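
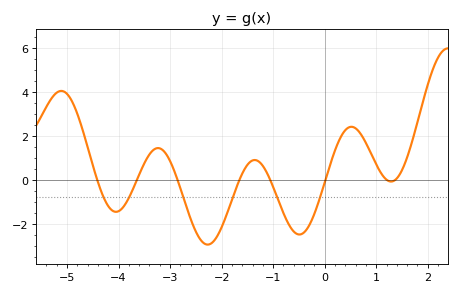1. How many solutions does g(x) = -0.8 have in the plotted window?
6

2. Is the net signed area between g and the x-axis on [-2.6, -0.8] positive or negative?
negative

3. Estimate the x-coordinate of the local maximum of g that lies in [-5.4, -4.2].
-5.11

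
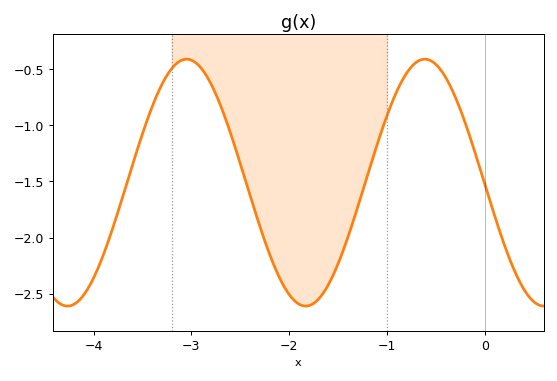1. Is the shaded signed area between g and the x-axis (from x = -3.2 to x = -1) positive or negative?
negative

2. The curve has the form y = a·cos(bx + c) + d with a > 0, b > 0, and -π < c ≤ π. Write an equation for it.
y = 1.1cos(2.6x + 1.6) - 1.51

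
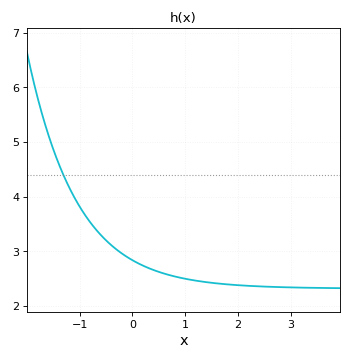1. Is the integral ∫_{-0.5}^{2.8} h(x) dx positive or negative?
positive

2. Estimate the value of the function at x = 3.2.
2.3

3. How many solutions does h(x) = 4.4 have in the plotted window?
1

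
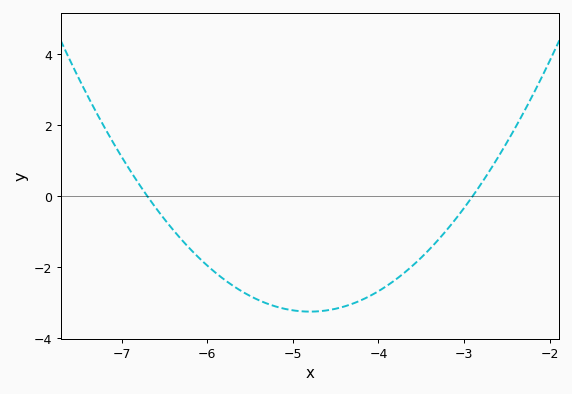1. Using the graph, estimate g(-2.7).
0.8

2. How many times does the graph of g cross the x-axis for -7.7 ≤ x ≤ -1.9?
2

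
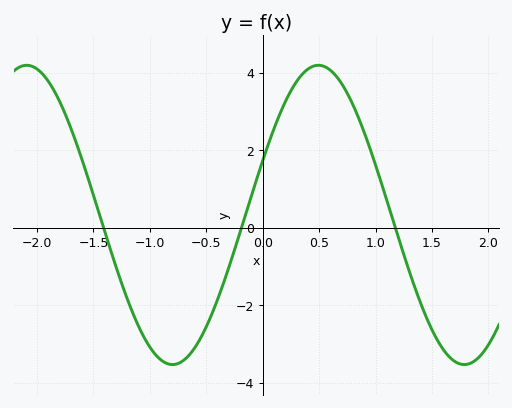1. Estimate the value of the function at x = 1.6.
-3.2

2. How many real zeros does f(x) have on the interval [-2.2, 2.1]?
3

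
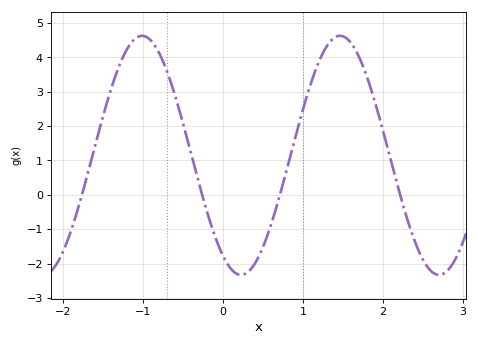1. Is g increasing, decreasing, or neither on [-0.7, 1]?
neither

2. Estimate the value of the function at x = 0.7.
-0.1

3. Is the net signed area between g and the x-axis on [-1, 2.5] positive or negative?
positive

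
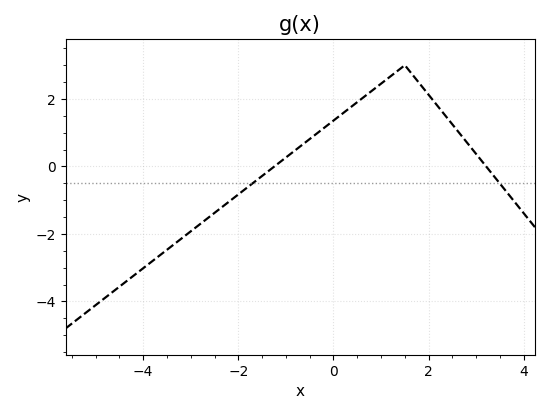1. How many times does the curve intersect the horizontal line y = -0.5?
2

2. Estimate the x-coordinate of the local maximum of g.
1.5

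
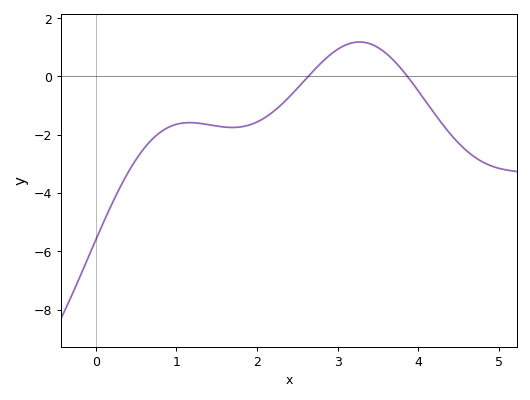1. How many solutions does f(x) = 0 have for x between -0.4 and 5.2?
2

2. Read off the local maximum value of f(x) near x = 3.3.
1.2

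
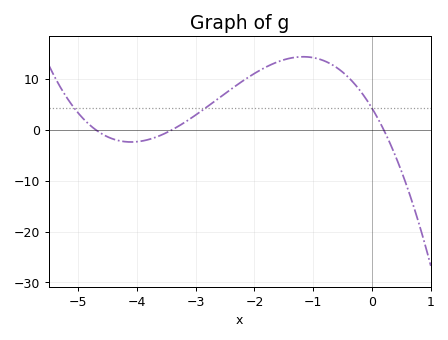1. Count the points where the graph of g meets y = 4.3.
3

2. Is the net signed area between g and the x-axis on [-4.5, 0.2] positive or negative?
positive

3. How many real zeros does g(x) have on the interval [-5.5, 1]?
3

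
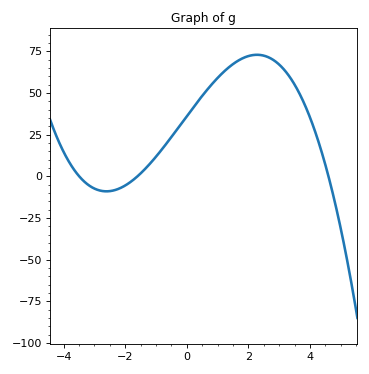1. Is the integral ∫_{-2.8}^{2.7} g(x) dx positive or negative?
positive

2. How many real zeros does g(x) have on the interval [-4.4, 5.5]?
3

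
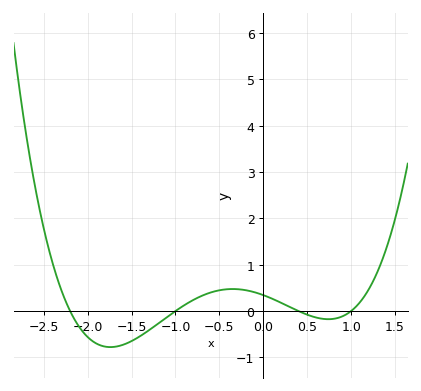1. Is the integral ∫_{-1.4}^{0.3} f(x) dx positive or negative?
positive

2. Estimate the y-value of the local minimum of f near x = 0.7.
-0.2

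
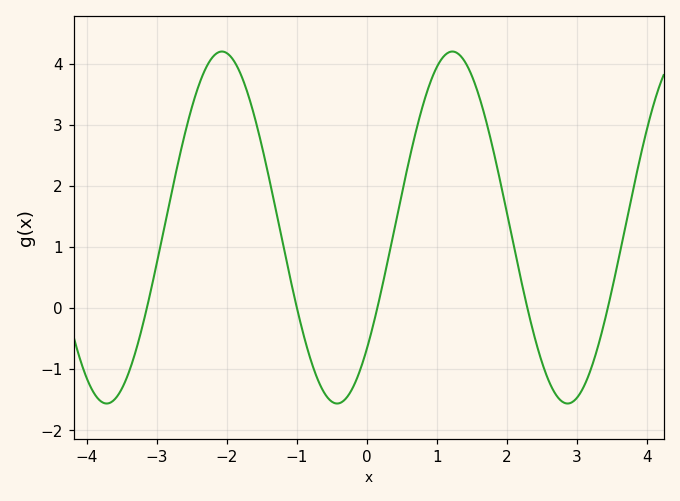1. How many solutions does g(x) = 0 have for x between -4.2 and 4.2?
5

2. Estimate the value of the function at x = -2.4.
3.65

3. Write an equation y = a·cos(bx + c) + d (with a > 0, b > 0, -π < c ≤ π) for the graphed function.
y = 2.88cos(1.91x - 2.33) + 1.32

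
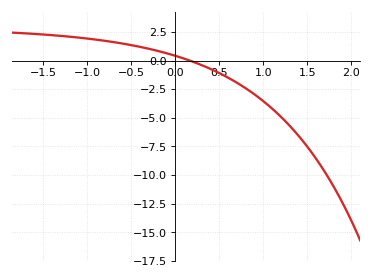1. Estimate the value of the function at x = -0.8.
1.5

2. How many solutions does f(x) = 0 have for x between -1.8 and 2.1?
1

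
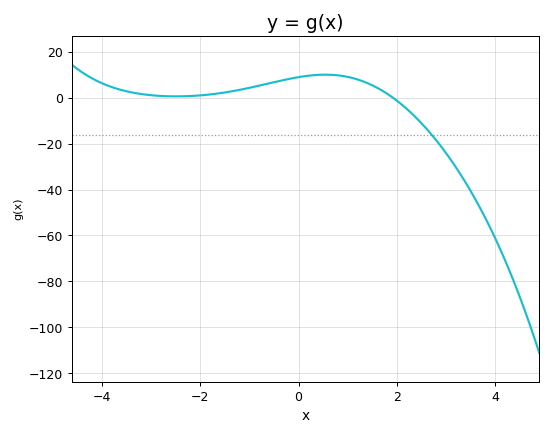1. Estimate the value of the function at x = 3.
-24.2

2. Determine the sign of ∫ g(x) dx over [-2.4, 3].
positive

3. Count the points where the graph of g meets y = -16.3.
1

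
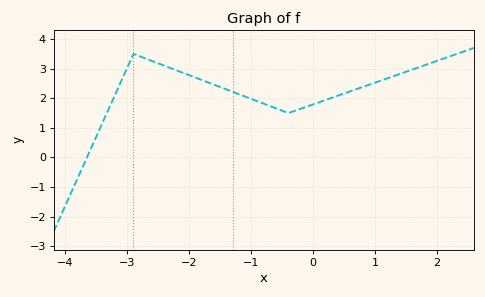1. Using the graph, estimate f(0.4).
2.1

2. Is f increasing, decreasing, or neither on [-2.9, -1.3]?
decreasing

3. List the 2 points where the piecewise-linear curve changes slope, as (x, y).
(-2.9, 3.5); (-0.4, 1.5)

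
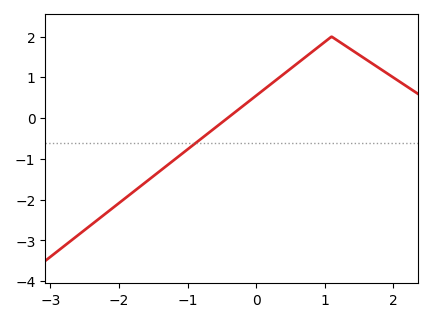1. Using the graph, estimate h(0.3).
0.9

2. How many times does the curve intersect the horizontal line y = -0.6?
1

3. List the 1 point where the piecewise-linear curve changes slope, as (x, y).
(1.1, 2)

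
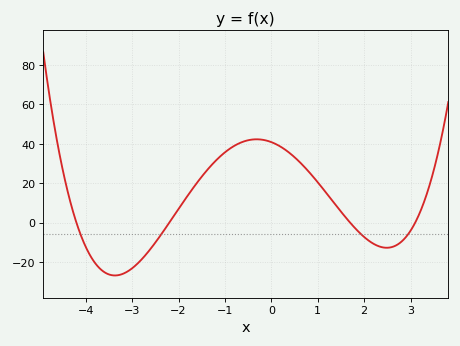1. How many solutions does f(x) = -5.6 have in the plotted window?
4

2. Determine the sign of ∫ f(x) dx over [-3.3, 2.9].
positive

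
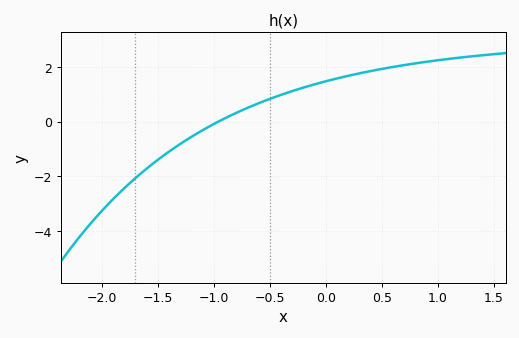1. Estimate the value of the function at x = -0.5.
0.8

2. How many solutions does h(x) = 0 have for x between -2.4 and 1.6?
1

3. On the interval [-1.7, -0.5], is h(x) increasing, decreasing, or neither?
increasing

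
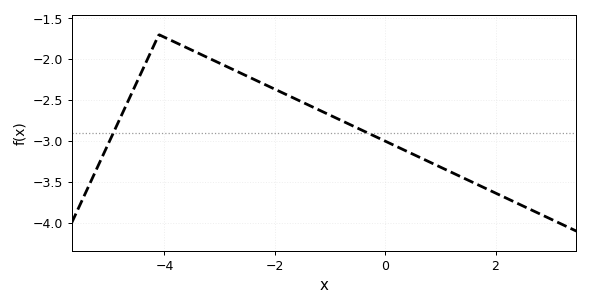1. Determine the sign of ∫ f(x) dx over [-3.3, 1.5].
negative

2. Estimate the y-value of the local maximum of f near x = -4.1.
-1.7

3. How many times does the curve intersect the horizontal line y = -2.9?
2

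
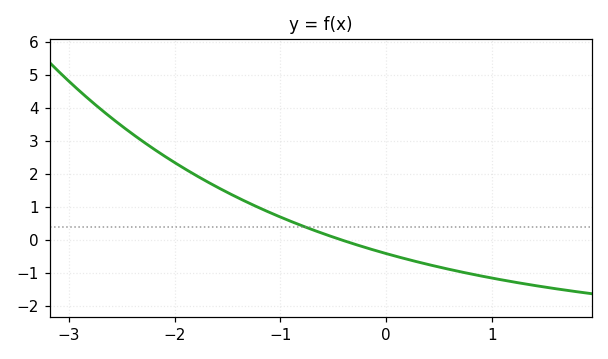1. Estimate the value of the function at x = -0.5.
0.1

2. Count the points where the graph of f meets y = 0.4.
1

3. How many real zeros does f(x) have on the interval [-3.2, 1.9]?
1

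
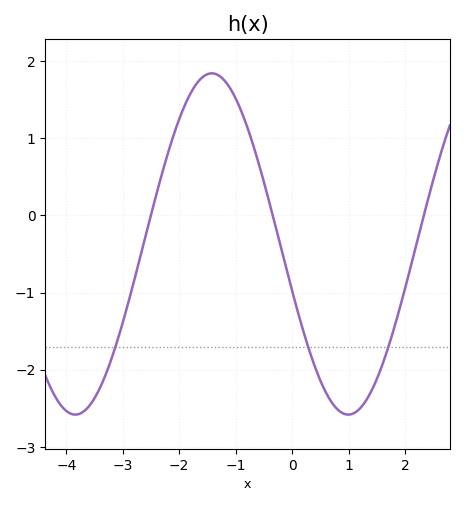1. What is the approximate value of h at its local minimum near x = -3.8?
-2.6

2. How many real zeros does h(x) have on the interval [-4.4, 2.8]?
3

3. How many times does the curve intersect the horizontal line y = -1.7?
3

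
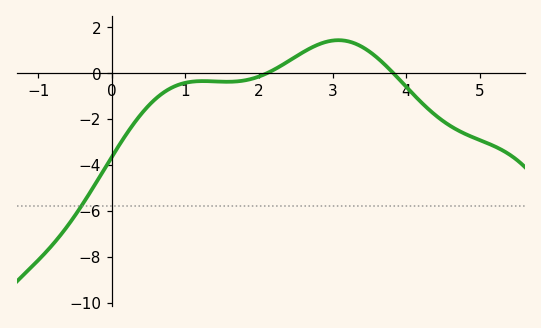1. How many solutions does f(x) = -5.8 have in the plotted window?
1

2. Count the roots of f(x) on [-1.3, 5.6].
2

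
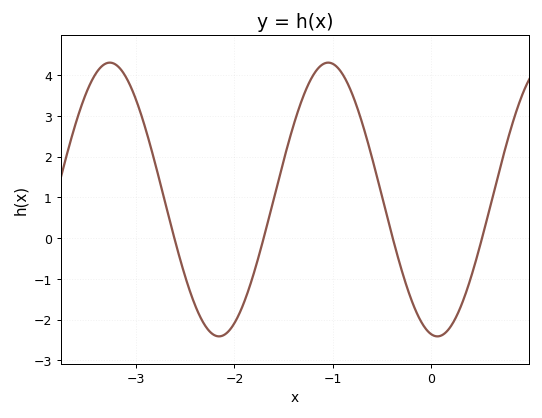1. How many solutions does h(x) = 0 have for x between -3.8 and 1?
4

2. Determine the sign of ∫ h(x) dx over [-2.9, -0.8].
positive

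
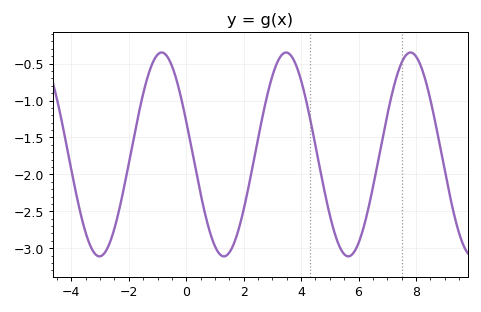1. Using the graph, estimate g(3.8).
-0.499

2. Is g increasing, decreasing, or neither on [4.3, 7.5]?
neither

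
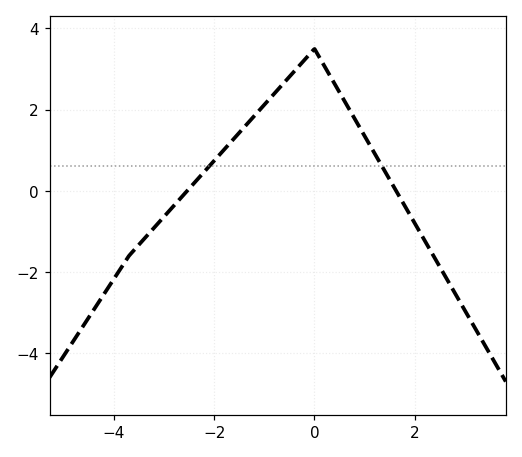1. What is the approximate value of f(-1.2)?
1.85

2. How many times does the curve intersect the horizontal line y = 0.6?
2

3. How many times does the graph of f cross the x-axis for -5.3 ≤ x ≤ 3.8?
2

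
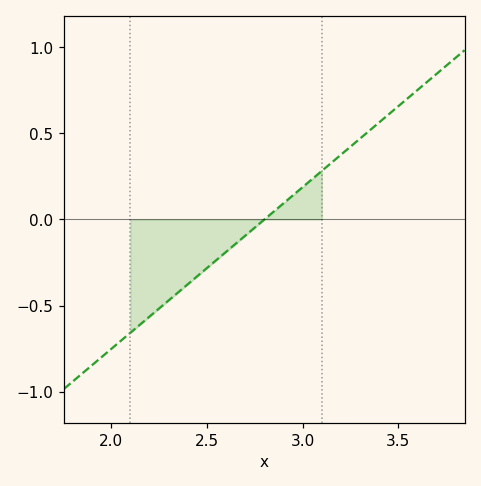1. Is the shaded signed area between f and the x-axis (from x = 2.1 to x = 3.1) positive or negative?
negative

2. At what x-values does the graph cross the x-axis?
2.8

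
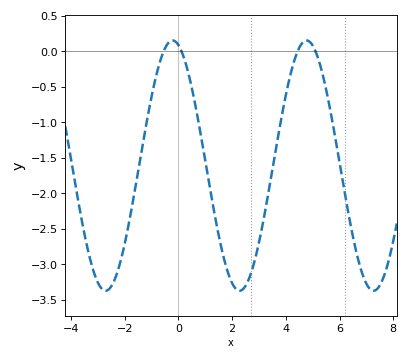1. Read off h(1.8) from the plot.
-3.05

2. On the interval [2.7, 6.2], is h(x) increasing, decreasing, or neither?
neither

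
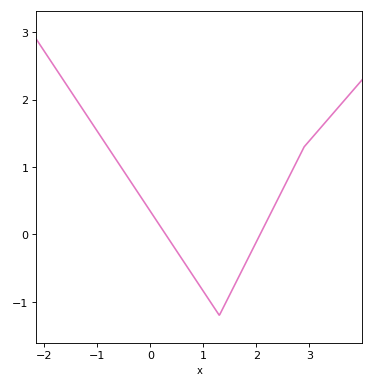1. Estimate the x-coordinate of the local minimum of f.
1.3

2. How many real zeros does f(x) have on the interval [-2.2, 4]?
2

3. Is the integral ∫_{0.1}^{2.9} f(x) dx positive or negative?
negative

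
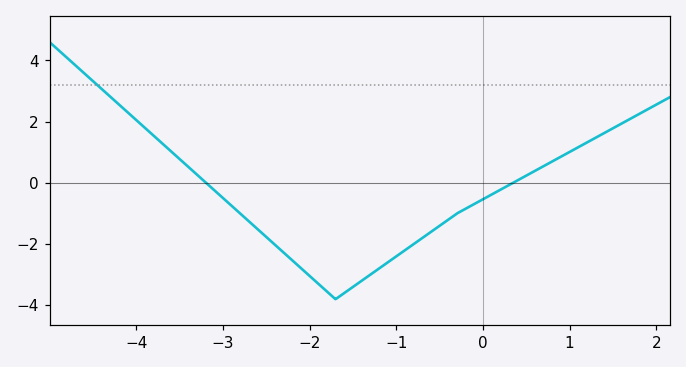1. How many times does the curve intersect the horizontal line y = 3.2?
1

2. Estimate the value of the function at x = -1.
-2.4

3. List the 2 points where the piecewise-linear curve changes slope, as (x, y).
(-1.7, -3.8); (-0.3, -1)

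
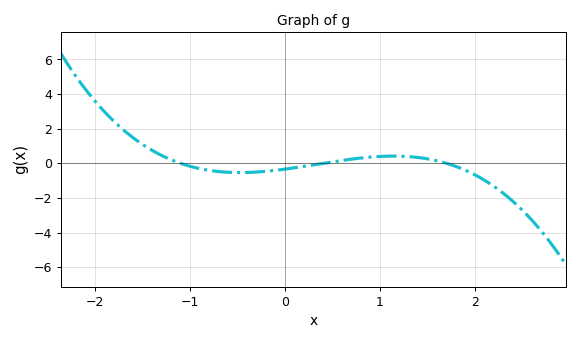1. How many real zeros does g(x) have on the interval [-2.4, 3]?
3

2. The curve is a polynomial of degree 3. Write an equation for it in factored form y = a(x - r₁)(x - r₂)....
y = -0.45(x + 1.1)(x - 0.4)(x - 1.7)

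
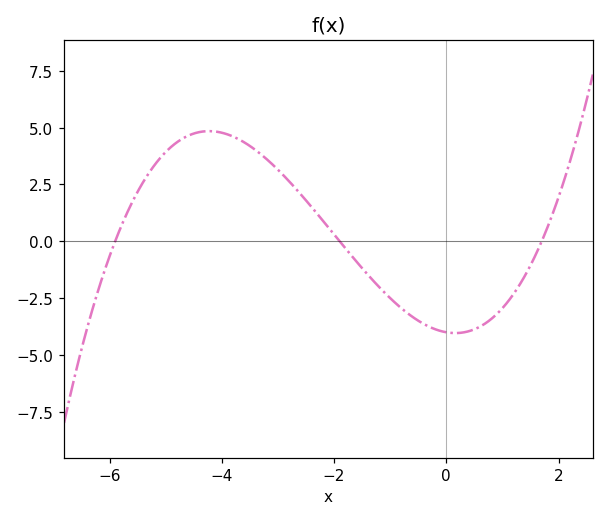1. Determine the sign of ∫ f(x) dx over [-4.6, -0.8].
positive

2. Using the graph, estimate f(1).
-2.94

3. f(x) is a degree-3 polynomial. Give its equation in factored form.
y = 0.21(x + 5.9)(x + 1.9)(x - 1.7)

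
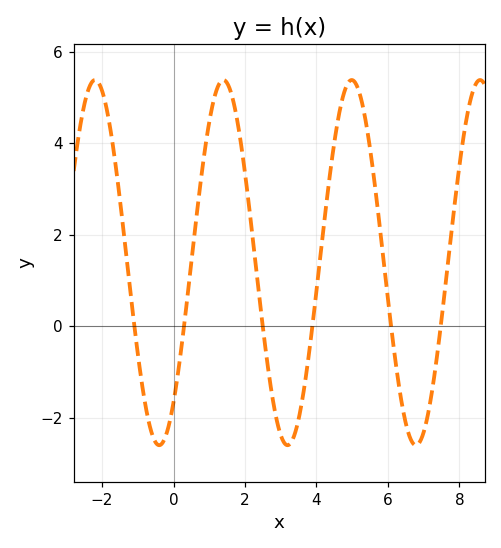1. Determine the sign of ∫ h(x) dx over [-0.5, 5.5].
positive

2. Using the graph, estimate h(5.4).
4.38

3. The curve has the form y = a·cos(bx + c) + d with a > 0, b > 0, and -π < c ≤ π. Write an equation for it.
y = 3.99cos(1.75x - 2.44) + 1.39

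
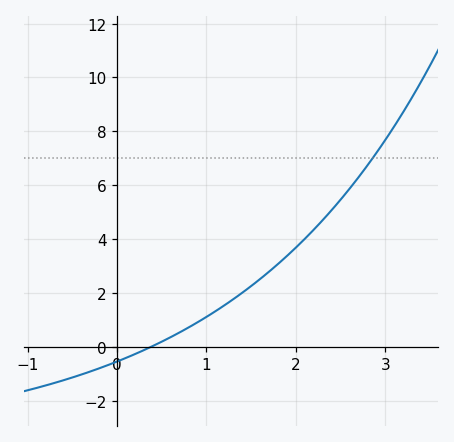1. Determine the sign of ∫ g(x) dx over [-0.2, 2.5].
positive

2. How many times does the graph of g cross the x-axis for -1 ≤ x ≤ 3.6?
1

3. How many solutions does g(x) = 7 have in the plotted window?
1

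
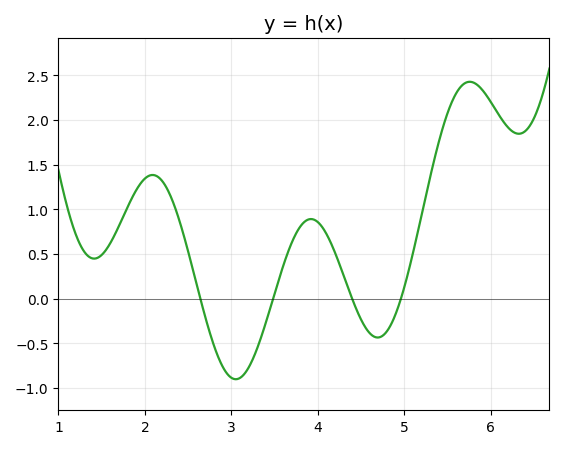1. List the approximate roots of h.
2.6, 3.5, 4.4, 5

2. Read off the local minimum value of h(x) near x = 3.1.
-0.9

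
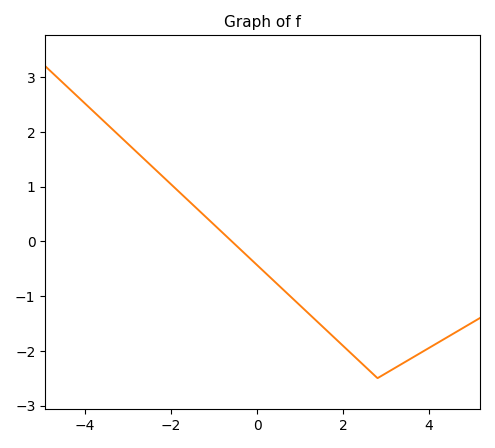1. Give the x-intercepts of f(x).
-0.6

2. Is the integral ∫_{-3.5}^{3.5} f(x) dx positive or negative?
negative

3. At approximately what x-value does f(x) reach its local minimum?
2.8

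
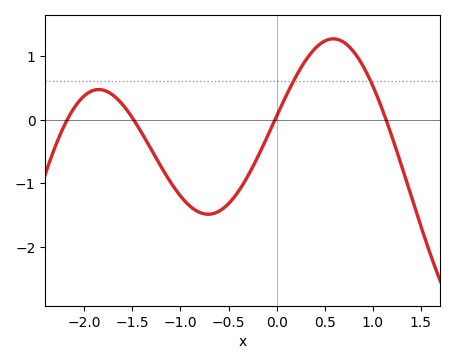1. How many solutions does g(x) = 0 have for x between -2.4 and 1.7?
4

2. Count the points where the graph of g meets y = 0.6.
2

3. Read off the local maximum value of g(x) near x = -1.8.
0.5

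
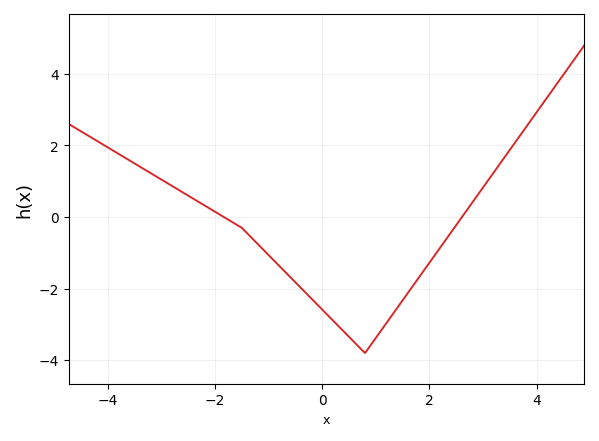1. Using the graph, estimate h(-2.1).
0.2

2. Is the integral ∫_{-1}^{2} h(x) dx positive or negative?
negative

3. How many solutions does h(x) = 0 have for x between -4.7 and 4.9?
2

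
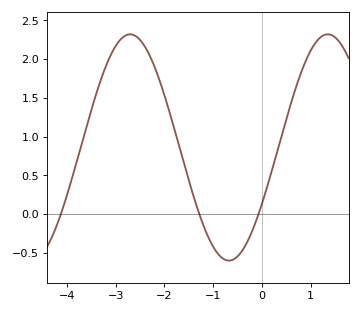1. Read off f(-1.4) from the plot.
0.223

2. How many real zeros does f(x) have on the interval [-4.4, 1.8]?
3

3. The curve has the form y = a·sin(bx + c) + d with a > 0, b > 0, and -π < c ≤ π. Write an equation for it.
y = 1.46sin(1.55x - 0.52) + 0.86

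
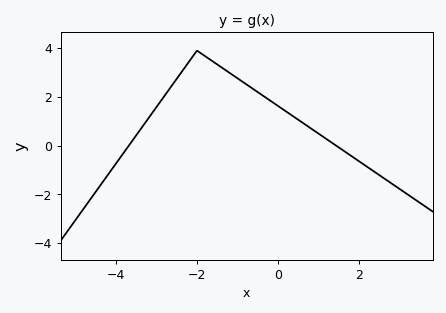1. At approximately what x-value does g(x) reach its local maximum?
-2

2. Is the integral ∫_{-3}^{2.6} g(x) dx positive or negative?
positive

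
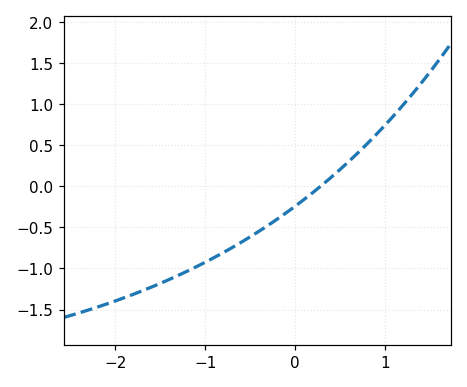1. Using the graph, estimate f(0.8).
0.5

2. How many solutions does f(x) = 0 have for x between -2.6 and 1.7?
1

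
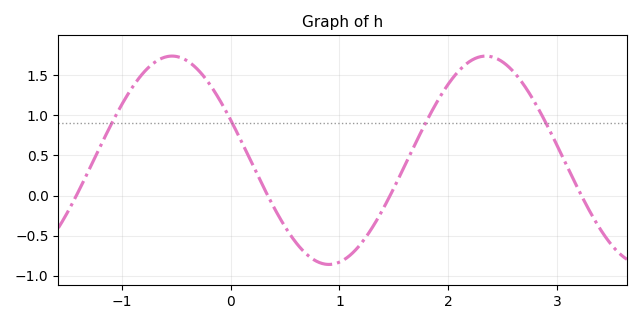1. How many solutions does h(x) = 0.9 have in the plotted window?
4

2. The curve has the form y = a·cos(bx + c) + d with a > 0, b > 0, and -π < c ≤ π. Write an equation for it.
y = 1.3cos(2.2x + 1.2) + 0.44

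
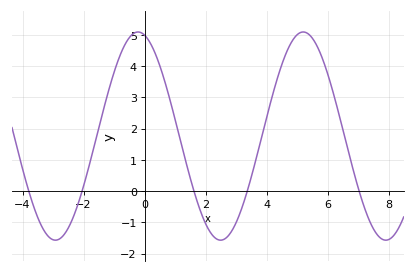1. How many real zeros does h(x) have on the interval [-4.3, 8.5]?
5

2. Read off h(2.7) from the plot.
-1.5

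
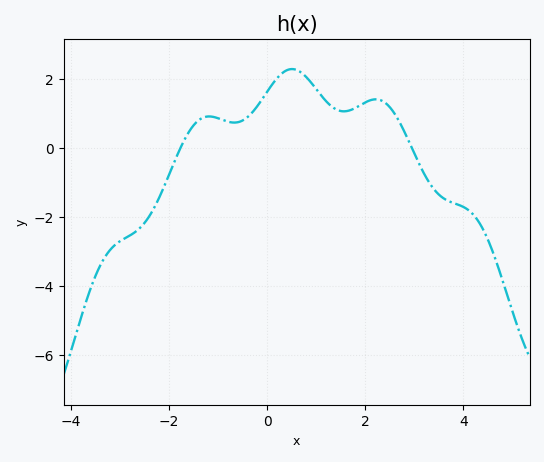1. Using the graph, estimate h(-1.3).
0.886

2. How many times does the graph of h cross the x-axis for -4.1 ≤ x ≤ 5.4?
2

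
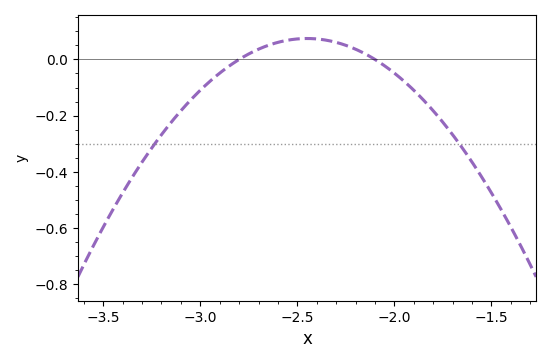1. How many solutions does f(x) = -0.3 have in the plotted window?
2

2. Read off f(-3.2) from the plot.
-0.268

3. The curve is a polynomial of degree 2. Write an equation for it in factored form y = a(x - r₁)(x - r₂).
y = -0.61(x + 2.8)(x + 2.1)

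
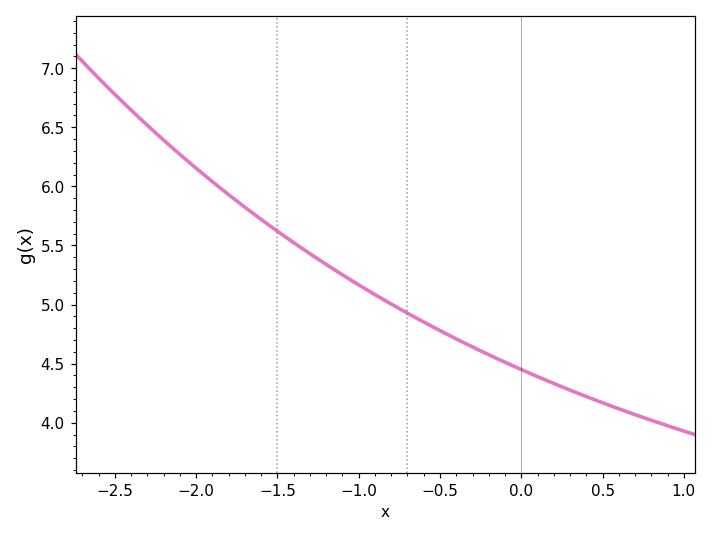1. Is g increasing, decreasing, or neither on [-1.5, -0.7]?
decreasing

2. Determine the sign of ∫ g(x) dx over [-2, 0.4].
positive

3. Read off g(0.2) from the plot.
4.33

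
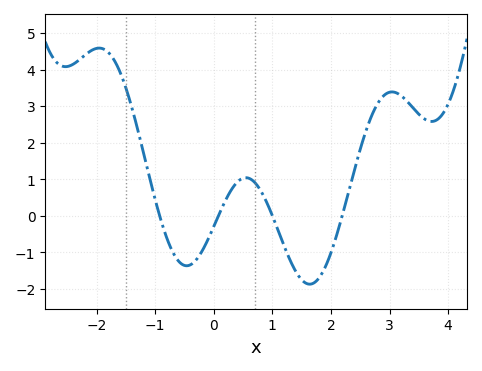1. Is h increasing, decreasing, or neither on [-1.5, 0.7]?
neither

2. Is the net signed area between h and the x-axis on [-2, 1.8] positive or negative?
positive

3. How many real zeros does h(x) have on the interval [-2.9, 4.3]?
4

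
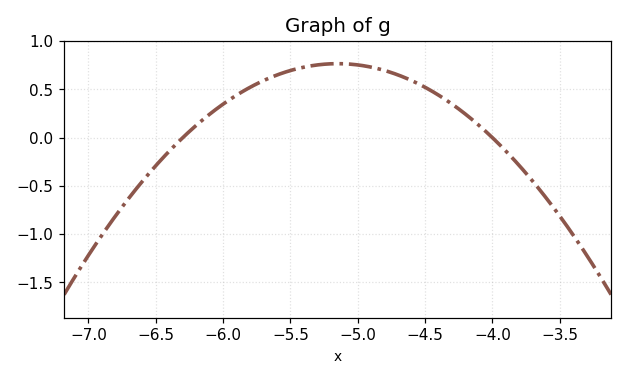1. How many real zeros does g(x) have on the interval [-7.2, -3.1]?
2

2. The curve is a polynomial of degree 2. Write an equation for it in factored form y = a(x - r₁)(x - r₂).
y = -0.58(x + 6.3)(x + 4)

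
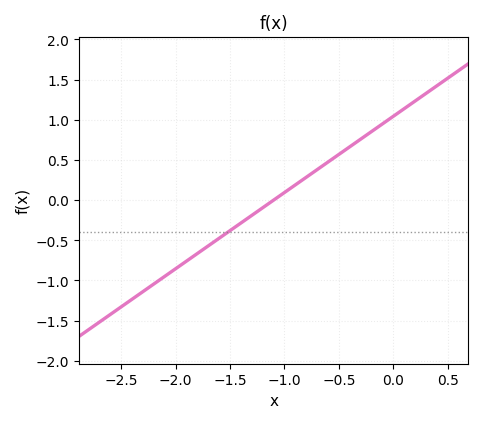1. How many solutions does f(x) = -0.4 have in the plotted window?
1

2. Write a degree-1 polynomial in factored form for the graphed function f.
y = 0.95(x + 1.1)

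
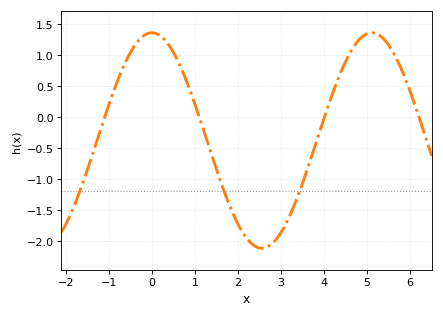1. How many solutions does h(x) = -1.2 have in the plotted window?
3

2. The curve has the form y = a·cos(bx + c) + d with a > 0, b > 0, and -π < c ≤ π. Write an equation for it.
y = 1.74cos(1.23x + 0) - 0.38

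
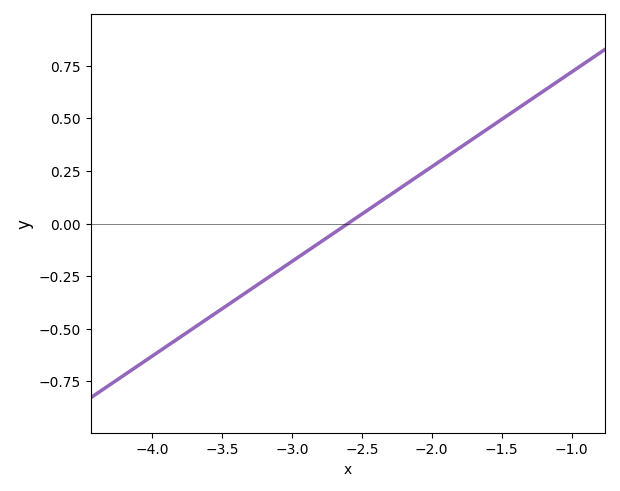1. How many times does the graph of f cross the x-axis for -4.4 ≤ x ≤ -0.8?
1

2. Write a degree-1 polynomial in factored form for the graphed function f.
y = 0.45(x + 2.6)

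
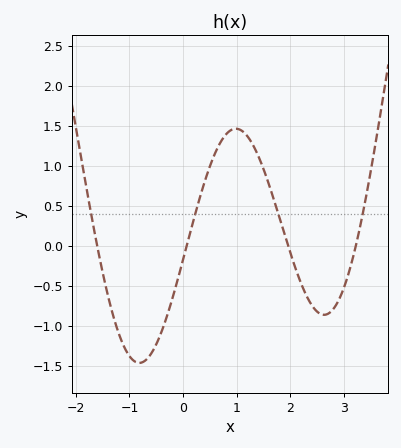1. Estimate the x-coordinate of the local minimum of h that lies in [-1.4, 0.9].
-0.814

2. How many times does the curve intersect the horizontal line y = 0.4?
4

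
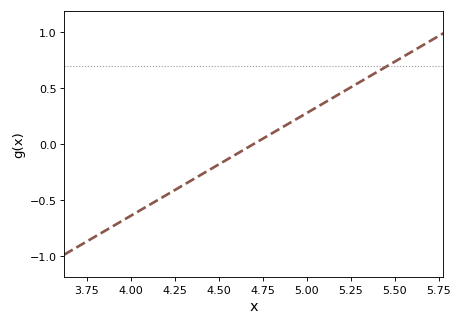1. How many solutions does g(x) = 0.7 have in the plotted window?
1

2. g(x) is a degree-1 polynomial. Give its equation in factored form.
y = 0.92(x - 4.7)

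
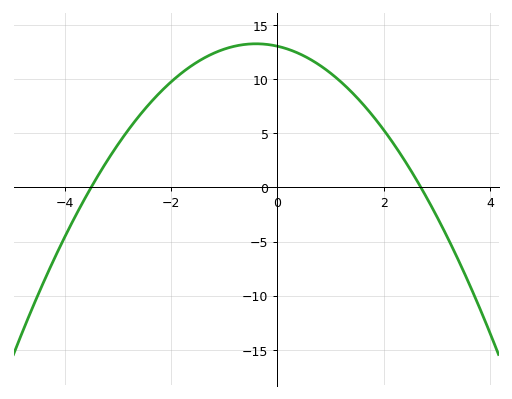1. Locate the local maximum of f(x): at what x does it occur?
-0.4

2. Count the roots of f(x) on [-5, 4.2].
2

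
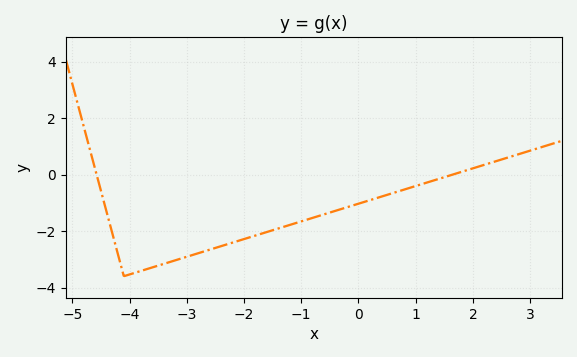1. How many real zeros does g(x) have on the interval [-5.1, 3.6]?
2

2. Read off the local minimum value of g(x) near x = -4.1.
-3.6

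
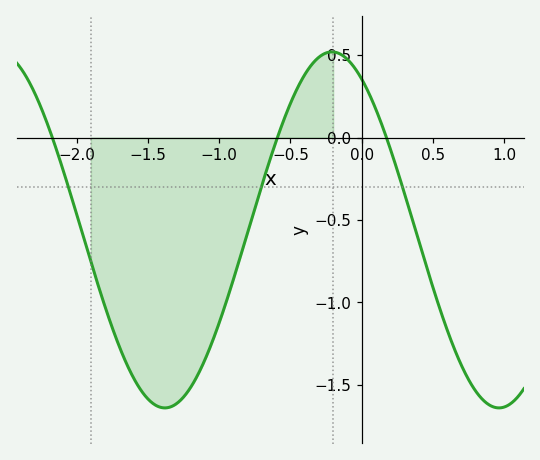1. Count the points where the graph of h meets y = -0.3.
3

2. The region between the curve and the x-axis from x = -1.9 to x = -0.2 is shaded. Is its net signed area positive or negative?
negative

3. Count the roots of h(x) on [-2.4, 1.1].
3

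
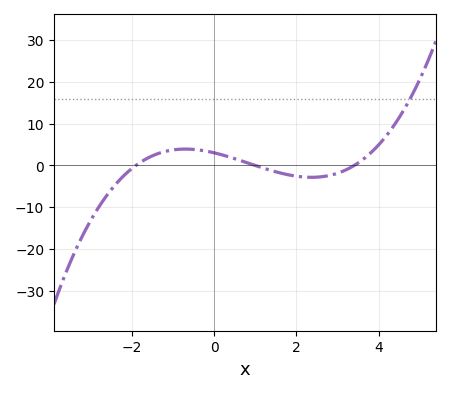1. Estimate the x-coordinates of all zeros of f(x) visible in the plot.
-1.8, 1, 3.4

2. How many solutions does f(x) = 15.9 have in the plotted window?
1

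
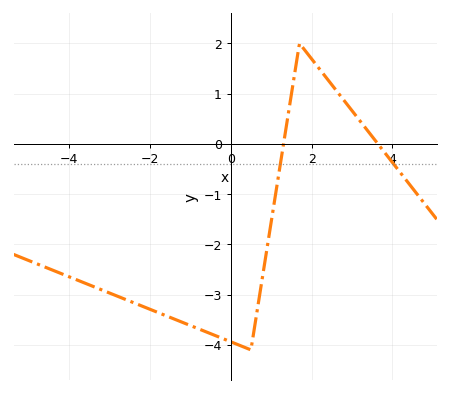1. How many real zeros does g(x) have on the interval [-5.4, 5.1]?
2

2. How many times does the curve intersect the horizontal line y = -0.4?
2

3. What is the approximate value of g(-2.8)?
-3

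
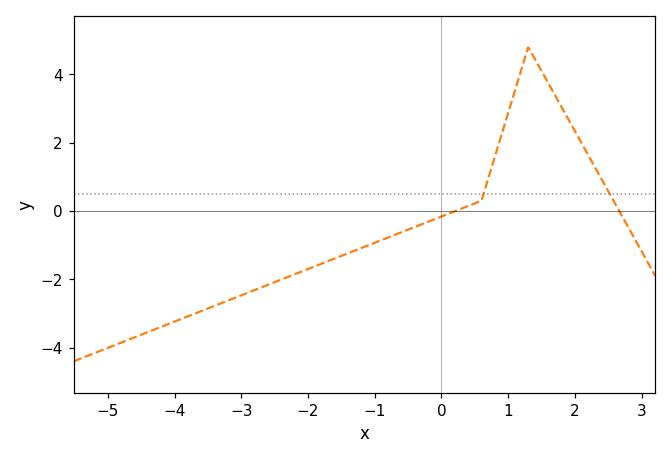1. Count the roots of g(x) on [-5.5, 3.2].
2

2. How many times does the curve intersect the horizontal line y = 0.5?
2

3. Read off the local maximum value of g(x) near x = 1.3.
4.8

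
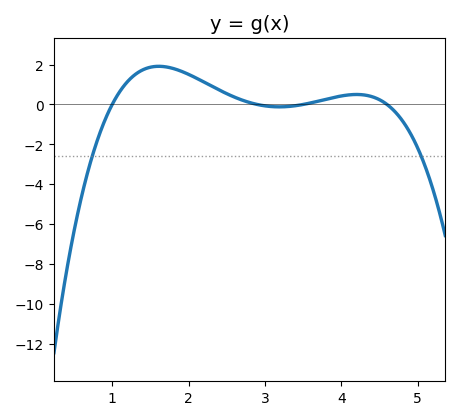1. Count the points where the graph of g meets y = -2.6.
2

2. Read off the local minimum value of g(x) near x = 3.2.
-0.2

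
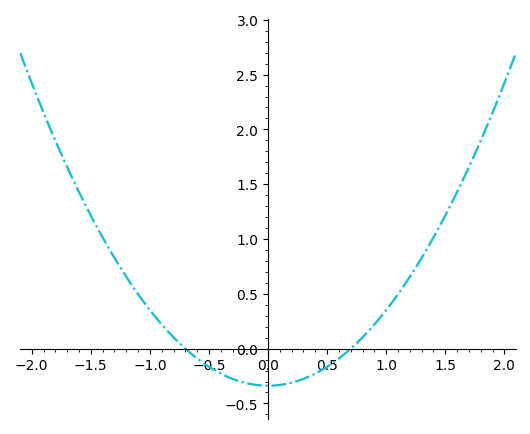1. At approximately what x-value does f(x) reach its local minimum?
0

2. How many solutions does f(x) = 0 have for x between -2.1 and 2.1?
2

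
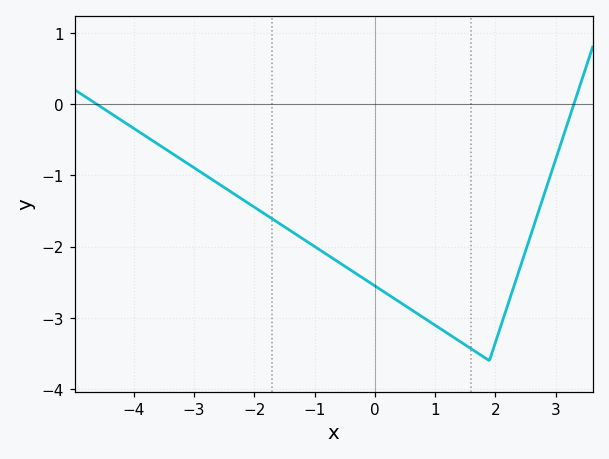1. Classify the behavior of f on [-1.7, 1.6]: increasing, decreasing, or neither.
decreasing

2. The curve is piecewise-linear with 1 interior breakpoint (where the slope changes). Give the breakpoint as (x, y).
(1.9, -3.6)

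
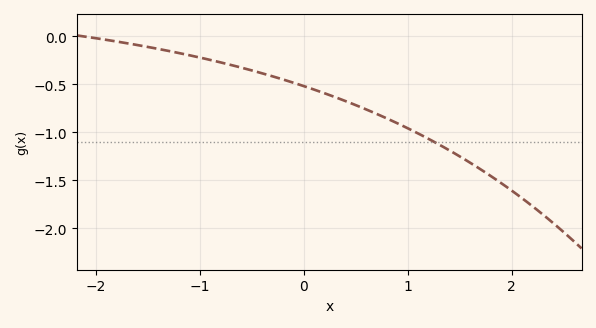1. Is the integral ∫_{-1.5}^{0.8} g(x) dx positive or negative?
negative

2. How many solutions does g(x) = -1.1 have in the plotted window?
1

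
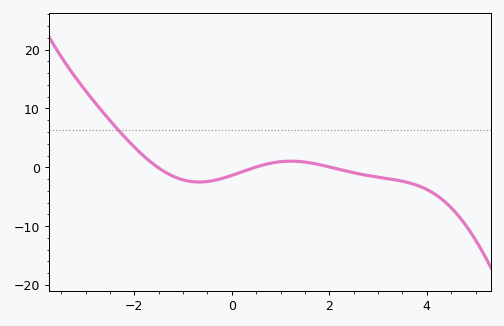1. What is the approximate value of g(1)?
0.951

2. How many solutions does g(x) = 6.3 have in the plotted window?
1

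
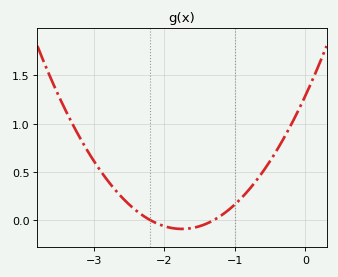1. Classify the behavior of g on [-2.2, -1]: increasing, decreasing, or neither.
neither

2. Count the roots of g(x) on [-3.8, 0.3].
2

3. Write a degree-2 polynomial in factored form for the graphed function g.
y = 0.45(x + 2.2)(x + 1.3)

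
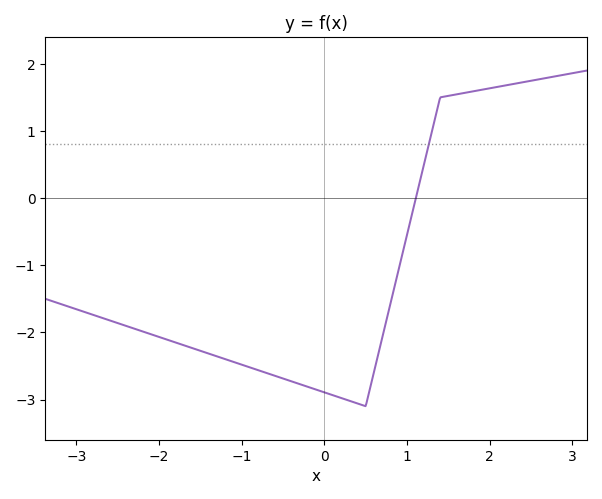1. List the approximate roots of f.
1.11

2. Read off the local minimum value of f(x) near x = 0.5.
-3.1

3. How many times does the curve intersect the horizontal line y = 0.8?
1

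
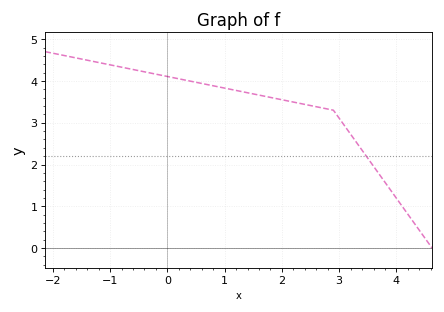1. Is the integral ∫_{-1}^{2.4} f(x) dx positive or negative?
positive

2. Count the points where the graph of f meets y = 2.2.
1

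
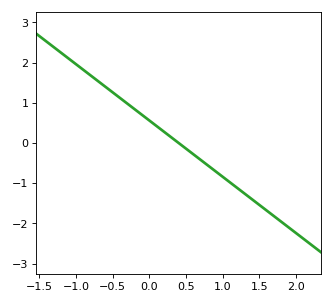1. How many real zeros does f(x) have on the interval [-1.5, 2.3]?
1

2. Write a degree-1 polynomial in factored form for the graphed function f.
y = -1.4(x - 0.4)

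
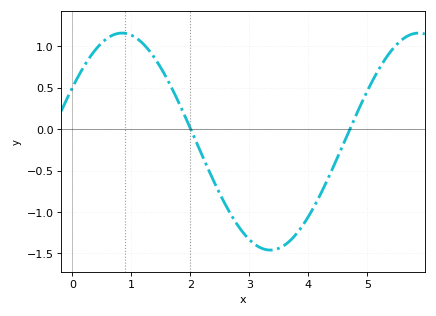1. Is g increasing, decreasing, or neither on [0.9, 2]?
decreasing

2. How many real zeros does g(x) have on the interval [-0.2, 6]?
2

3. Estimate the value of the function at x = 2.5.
-0.782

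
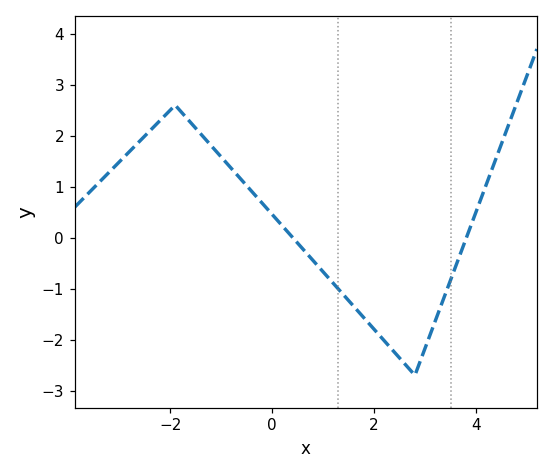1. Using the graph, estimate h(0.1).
0.3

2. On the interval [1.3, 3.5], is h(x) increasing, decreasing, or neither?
neither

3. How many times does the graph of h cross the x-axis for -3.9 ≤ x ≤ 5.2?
2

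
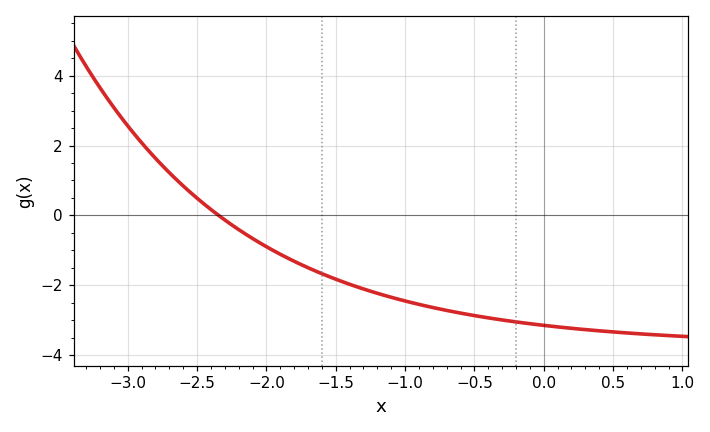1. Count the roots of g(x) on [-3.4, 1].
1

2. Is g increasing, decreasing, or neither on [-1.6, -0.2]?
decreasing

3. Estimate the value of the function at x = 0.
-3.15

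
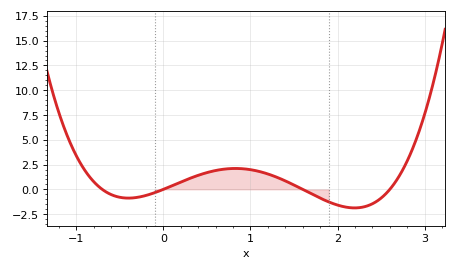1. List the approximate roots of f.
-0.7, 0, 1.6, 2.6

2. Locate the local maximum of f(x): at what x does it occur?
0.829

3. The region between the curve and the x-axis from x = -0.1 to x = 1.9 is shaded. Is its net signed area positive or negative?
positive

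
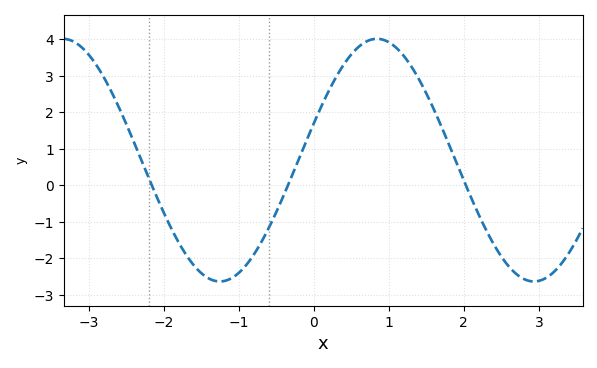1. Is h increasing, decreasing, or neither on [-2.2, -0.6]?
neither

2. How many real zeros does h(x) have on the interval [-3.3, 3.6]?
3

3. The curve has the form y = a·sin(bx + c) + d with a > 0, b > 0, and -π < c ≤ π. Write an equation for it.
y = 3.32sin(1.5x + 0.31) + 0.69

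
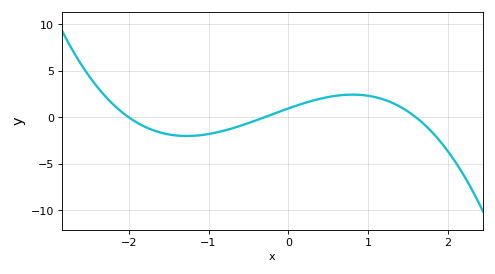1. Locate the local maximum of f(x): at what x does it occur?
0.8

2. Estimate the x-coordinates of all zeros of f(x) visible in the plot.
-2, -0.3, 1.6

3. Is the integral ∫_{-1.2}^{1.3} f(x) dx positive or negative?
positive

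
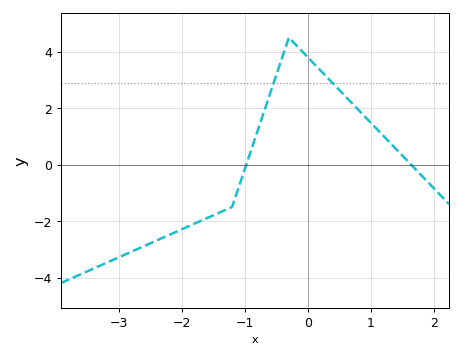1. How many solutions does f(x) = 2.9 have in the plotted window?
2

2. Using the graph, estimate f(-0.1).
4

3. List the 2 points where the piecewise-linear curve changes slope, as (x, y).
(-1.2, -1.5); (-0.3, 4.5)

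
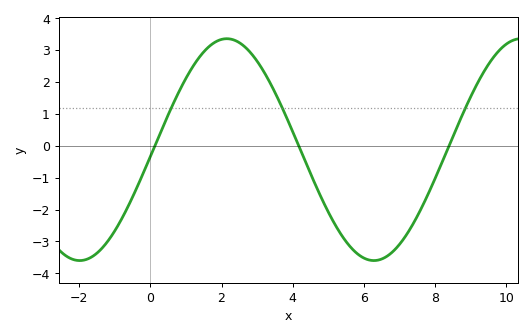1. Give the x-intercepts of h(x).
0.125, 4.17, 8.39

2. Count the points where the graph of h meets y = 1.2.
3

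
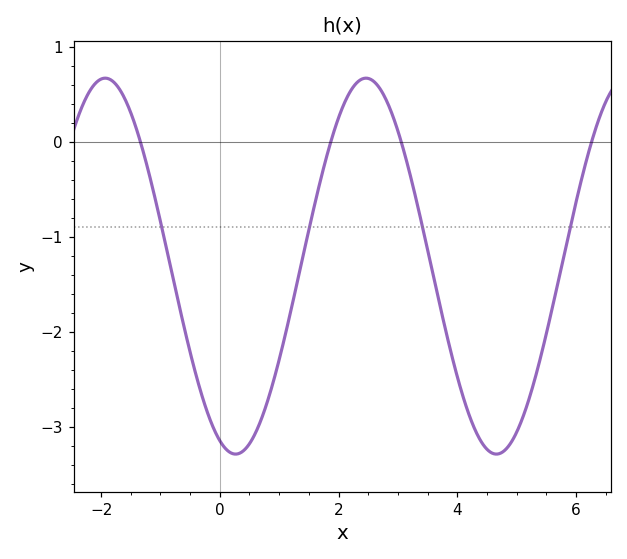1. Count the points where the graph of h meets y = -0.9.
4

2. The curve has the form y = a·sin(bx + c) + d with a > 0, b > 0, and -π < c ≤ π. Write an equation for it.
y = 1.98sin(1.43x - 1.95) - 1.31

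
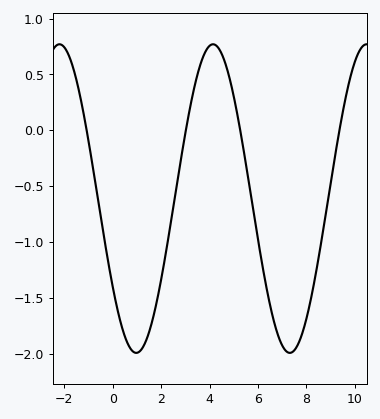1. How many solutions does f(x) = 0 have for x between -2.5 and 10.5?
4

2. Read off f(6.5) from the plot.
-1.55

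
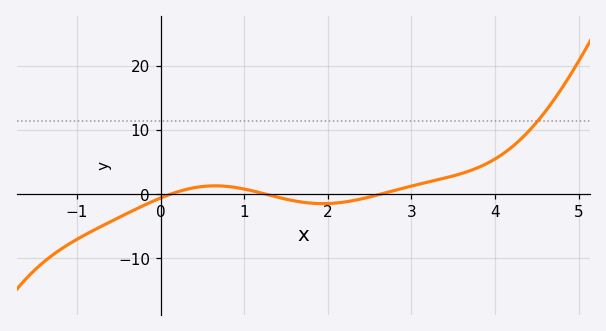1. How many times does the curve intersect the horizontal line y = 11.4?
1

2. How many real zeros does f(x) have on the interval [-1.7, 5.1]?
3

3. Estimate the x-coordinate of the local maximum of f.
0.7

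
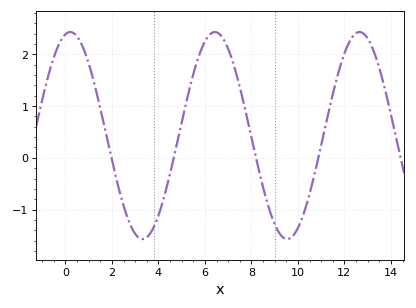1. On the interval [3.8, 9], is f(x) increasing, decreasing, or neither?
neither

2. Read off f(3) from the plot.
-1.47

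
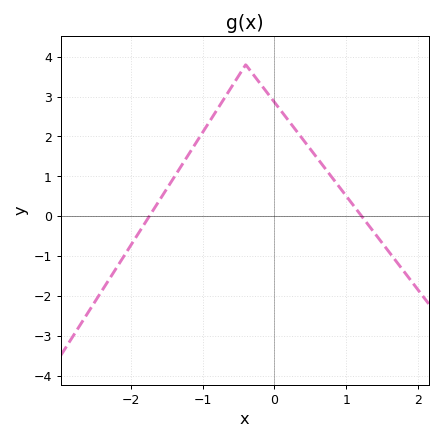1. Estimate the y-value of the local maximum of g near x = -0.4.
3.8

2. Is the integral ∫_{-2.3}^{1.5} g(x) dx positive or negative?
positive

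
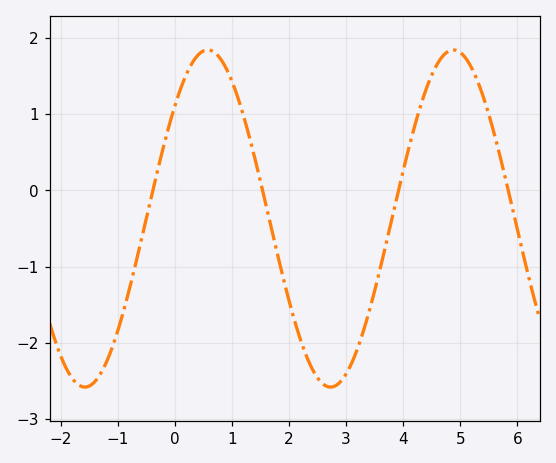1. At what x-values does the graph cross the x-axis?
-0.386, 1.54, 3.92, 5.84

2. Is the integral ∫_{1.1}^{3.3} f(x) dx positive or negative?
negative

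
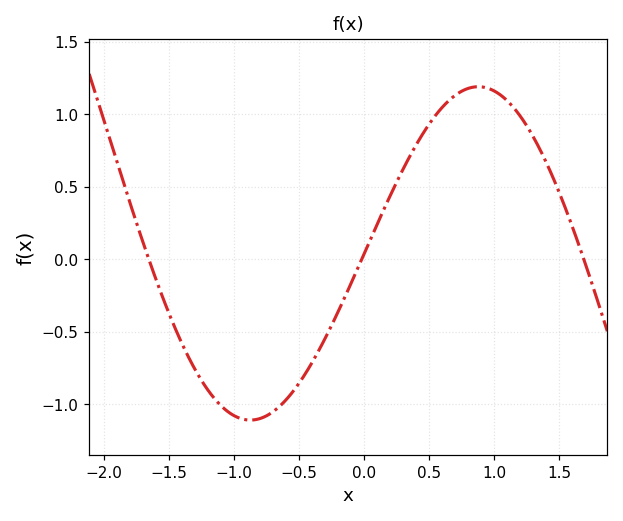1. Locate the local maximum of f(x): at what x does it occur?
0.877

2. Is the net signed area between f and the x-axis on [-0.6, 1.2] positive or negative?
positive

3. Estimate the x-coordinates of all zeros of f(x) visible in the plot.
-1.66, -0.02, 1.69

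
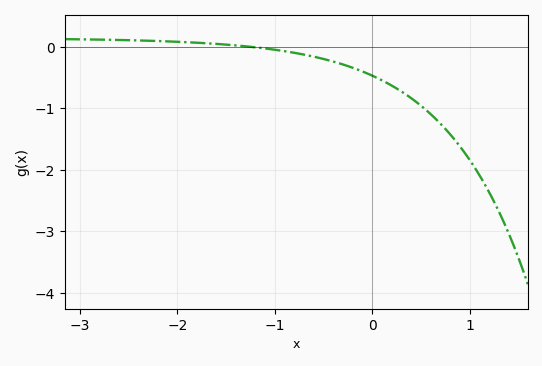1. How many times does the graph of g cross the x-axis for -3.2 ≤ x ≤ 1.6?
1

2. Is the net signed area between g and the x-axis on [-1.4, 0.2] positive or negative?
negative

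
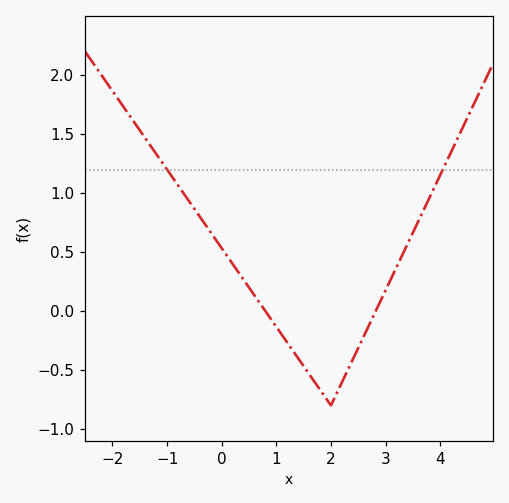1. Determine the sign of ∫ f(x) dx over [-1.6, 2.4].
positive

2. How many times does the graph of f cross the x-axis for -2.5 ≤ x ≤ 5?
2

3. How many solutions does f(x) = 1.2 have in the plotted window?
2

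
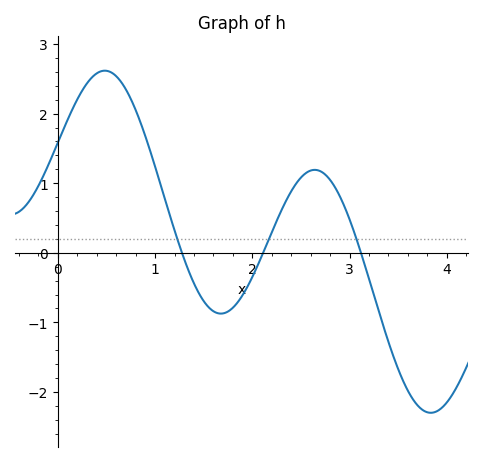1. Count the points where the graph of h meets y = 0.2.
3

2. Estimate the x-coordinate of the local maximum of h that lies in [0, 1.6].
0.5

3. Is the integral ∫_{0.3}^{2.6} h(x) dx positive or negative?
positive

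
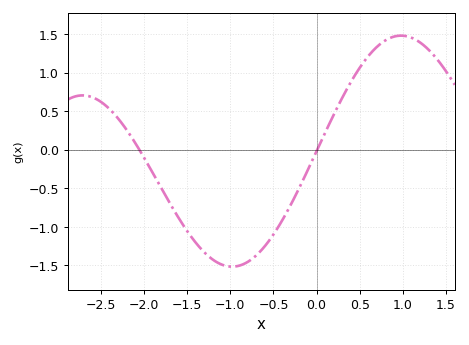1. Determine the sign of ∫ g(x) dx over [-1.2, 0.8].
negative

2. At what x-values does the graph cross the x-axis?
-2.1, 0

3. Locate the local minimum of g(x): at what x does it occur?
-1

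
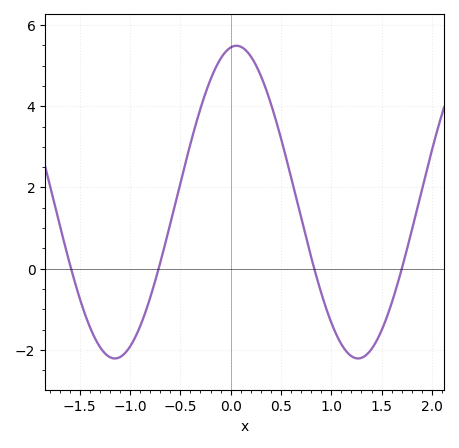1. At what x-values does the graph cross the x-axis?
-1.6, -0.7, 0.8, 1.7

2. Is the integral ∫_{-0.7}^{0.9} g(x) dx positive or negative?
positive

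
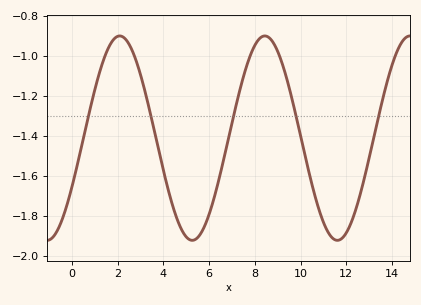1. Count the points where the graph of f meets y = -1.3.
5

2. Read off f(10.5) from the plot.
-1.64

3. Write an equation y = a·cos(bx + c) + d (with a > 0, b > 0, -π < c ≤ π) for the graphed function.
y = 0.51cos(0.99x - 2.07) - 1.41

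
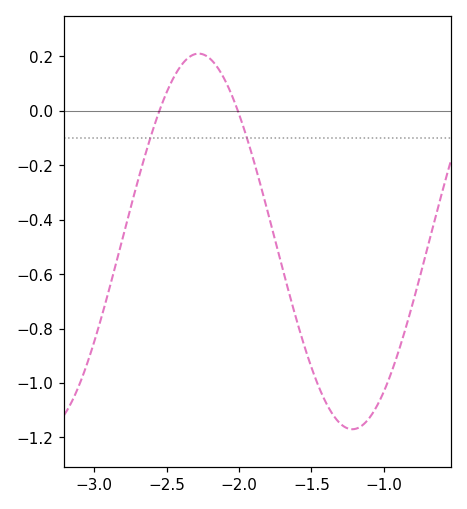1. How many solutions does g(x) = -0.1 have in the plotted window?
2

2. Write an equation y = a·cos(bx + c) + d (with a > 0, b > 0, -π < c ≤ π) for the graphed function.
y = 0.69cos(3x + 0.46) - 0.48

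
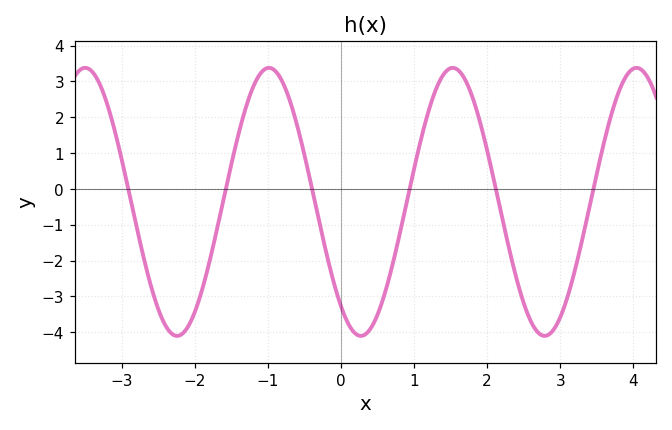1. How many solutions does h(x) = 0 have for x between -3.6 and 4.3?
6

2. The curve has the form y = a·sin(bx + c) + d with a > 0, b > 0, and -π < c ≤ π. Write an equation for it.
y = 3.74sin(2.5x - 2.25) - 0.36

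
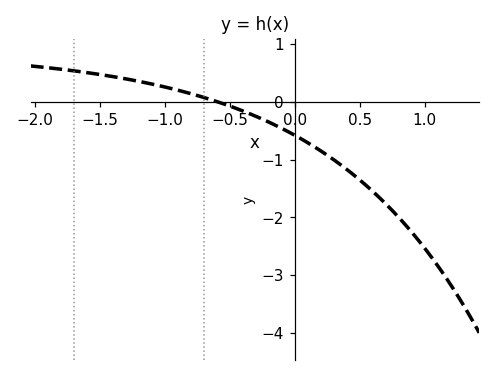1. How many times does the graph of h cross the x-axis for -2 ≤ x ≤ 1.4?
1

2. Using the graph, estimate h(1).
-2.54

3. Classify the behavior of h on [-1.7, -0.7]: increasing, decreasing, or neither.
decreasing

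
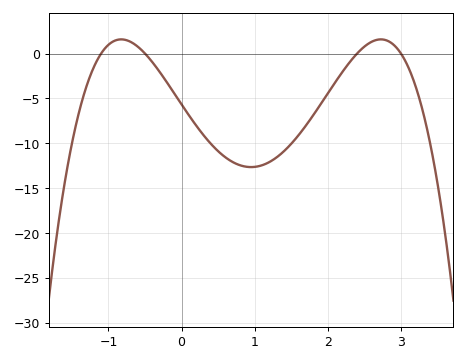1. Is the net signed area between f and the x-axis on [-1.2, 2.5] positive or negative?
negative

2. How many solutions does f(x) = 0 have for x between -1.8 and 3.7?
4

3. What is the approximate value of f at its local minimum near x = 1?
-12.5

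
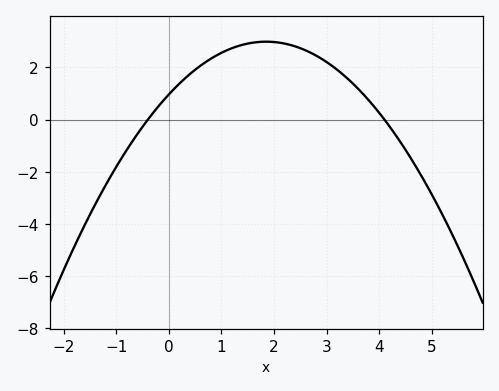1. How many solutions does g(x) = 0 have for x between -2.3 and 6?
2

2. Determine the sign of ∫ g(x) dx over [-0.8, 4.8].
positive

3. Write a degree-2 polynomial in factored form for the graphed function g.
y = -0.59(x + 0.4)(x - 4.1)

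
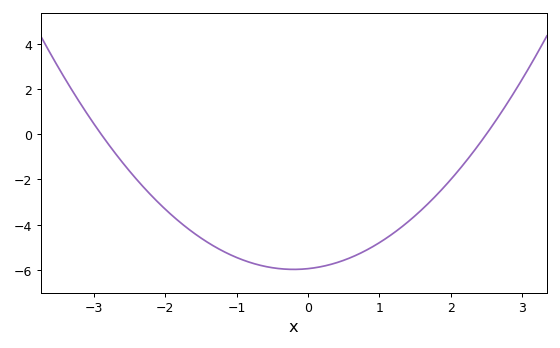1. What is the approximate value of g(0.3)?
-5.77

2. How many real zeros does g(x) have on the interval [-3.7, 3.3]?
2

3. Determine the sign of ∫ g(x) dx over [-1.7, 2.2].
negative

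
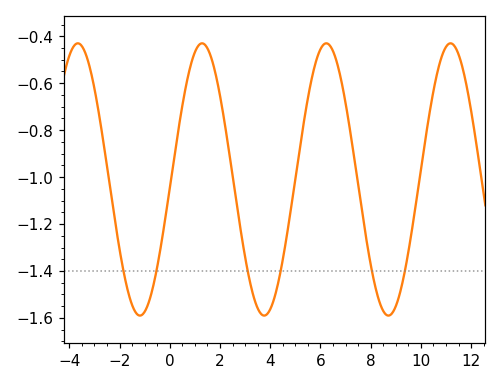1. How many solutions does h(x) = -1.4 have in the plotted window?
6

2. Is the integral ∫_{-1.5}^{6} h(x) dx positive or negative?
negative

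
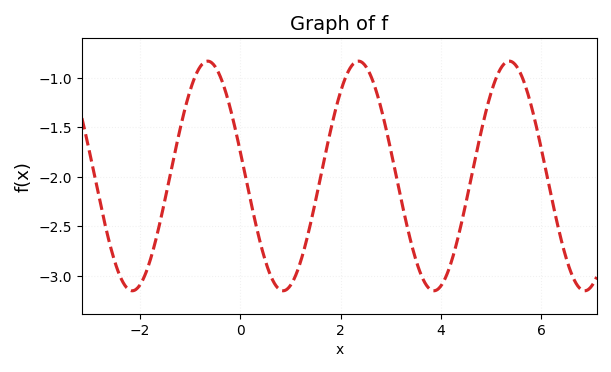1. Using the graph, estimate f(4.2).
-2.87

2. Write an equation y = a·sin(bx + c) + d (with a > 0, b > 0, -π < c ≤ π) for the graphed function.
y = 1.16sin(2.09x + 2.93) - 1.99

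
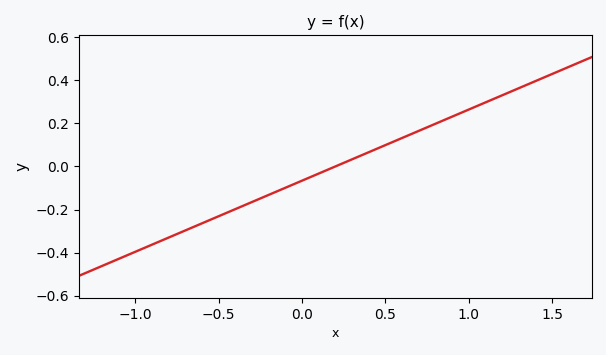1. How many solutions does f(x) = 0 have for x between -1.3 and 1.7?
1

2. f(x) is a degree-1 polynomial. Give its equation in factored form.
y = 0.33(x - 0.2)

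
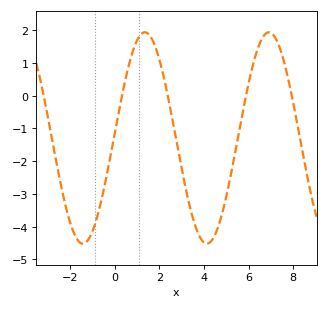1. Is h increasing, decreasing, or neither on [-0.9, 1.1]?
increasing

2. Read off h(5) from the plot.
-3.07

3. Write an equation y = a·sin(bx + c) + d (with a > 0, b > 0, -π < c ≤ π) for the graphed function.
y = 3.23sin(1.13x + 0.05) - 1.29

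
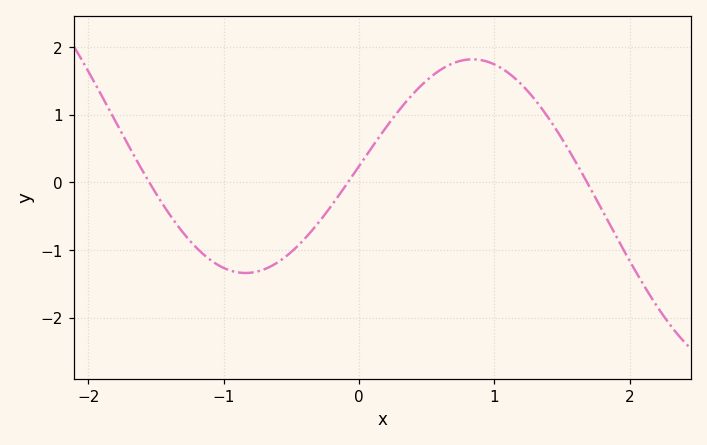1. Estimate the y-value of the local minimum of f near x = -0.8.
-1.3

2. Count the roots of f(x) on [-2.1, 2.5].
3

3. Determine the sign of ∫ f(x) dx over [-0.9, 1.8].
positive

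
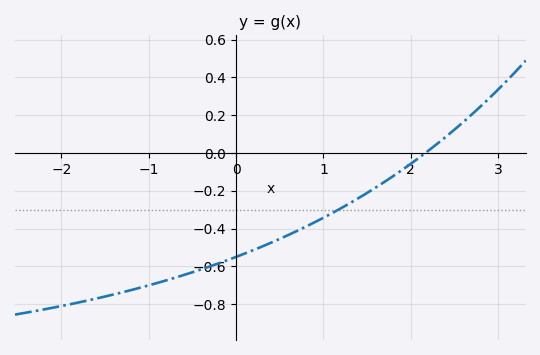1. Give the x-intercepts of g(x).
2.17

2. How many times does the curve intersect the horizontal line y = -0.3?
1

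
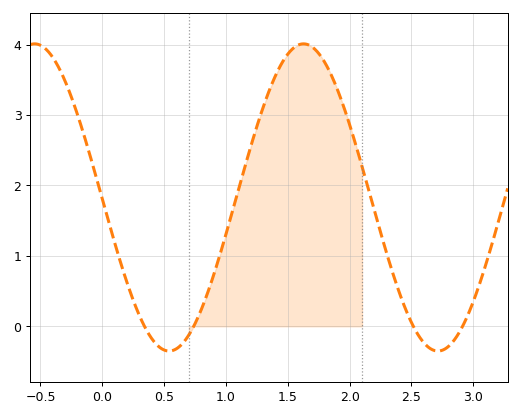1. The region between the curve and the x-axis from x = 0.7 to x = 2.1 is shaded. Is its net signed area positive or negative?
positive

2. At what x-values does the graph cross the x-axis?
0.341, 0.739, 2.52, 2.91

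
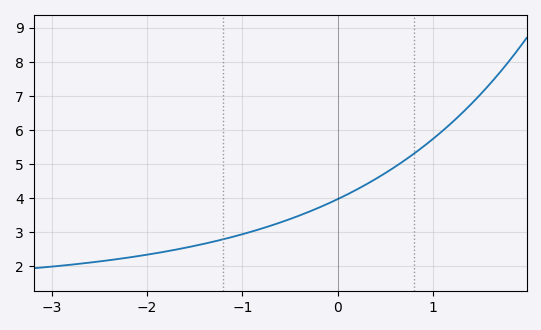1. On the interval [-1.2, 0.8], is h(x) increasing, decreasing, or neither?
increasing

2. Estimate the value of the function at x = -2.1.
2.3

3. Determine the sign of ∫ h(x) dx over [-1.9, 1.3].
positive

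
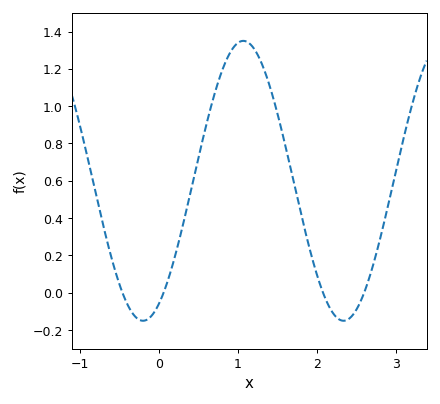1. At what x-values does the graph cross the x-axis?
-0.5, 0.1, 2.1, 2.6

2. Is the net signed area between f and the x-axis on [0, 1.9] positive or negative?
positive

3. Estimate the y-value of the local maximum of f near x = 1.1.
1.34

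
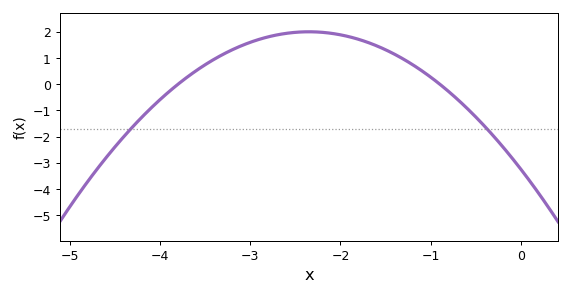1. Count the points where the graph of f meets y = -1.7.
2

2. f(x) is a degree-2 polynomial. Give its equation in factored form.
y = -0.95(x + 3.8)(x + 0.9)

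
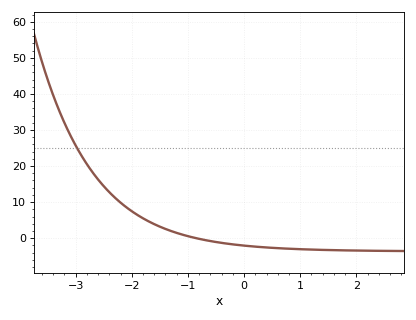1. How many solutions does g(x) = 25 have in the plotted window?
1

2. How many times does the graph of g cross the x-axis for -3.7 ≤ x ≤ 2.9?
1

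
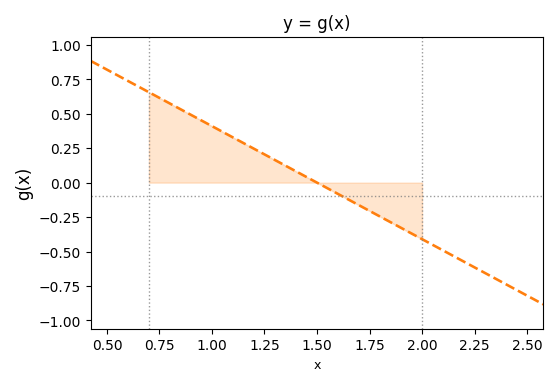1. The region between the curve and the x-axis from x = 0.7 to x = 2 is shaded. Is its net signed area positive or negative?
positive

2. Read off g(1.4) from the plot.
0.082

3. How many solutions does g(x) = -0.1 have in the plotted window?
1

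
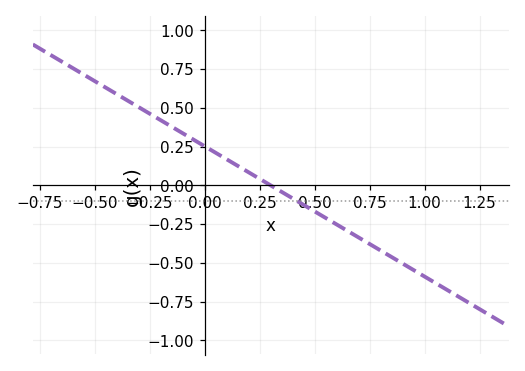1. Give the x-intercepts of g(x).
0.3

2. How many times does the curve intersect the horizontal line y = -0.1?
1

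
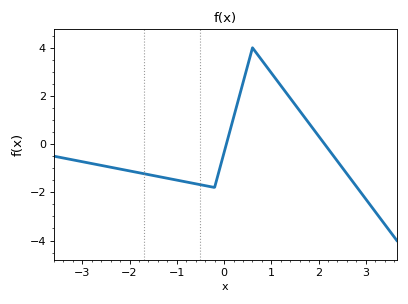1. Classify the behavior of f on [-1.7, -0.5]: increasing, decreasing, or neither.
decreasing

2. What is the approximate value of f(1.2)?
2.4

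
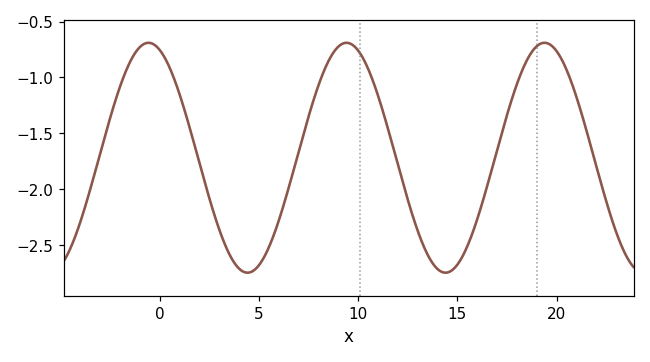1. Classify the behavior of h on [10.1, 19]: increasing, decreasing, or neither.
neither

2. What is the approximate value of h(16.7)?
-1.85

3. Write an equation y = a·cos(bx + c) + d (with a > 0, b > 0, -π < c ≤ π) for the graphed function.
y = 1.03cos(0.63x + 0.35) - 1.72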